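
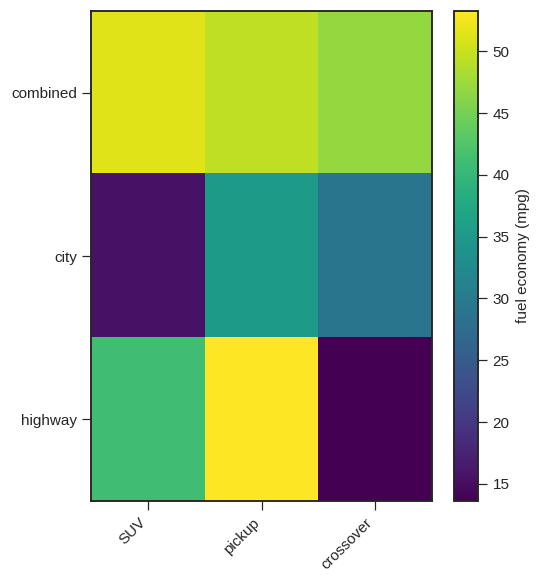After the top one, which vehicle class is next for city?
Top 3 for city: pickup ≈ 35, crossover ≈ 30, SUV ≈ 15.

crossover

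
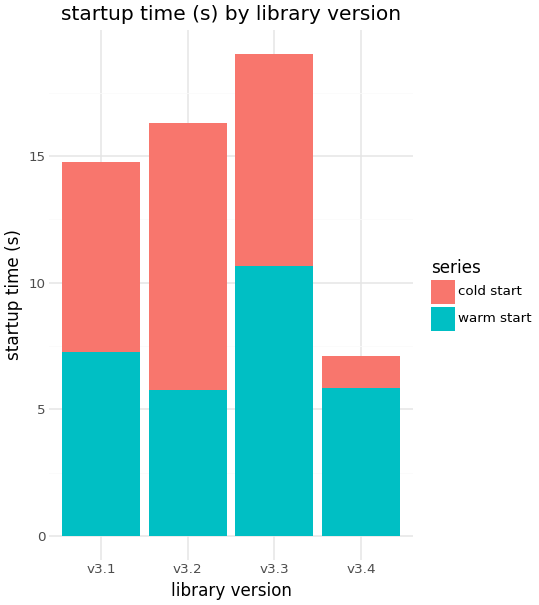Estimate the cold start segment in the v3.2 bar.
≈ 10

cold start top ≈ 16, bottom ≈ 6; segment ≈ 10.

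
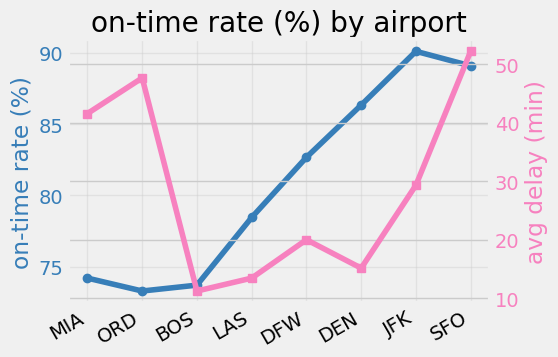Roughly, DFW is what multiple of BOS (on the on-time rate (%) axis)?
≈ 1.11×

DFW ≈ 82, BOS ≈ 74; 82/74 ≈ 1.11.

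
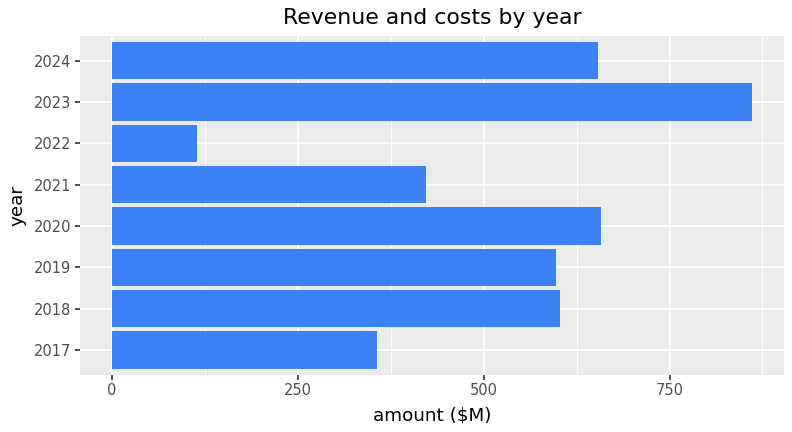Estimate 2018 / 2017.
≈ 1.5×

2018 ≈ 600, 2017 ≈ 400; 600/400 ≈ 1.5.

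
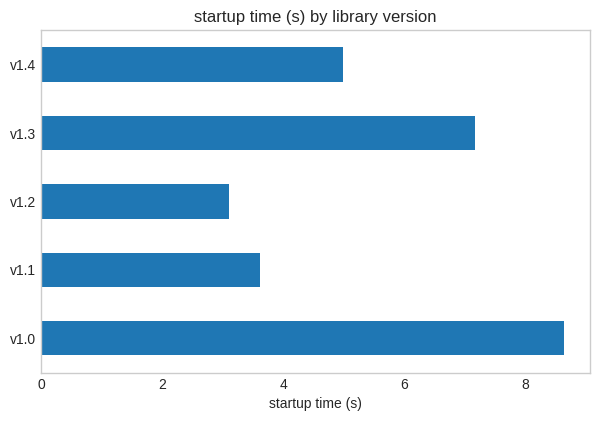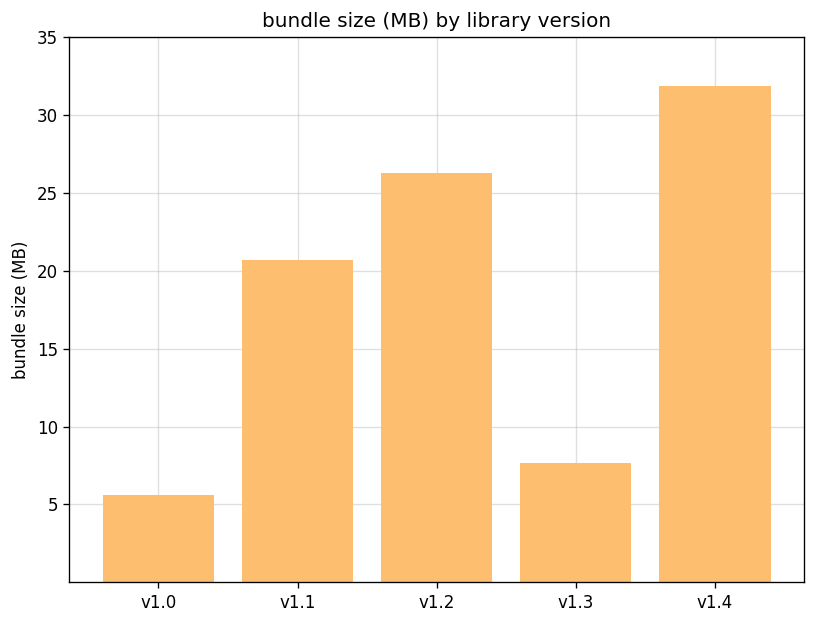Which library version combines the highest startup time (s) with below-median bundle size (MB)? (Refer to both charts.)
v1.0

Chart 2 median bundle size (MB) ≈ 20; below-median library versions: v1.0, v1.3. Among those, v1.0 has the highest startup time (s) (≈ 9).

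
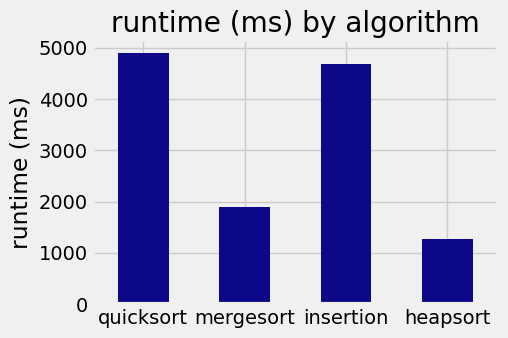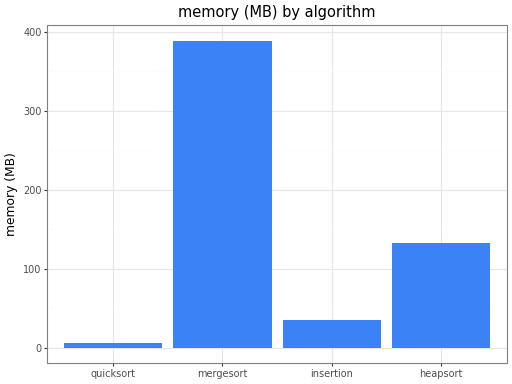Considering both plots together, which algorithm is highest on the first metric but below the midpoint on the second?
Chart 2 median memory (MB) ≈ 100; below-median algorithms: quicksort, insertion. Among those, quicksort has the highest runtime (ms) (≈ 5000).

quicksort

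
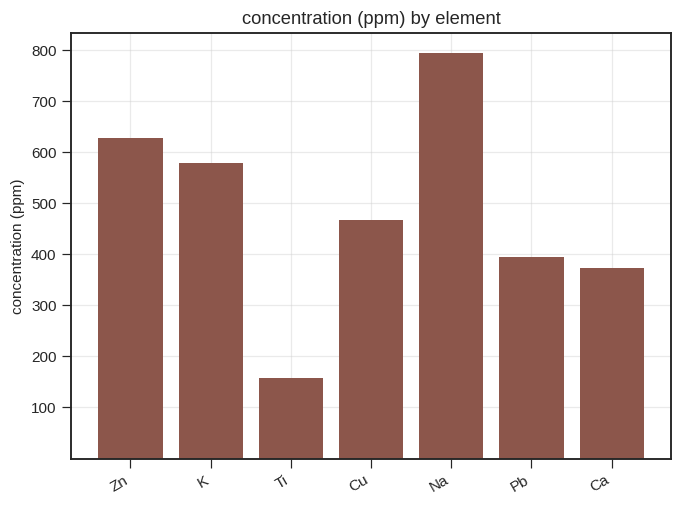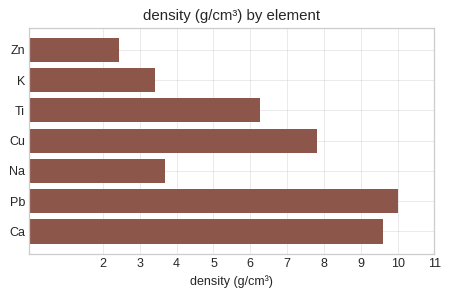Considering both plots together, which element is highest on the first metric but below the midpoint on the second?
Chart 2 median density (g/cm³) ≈ 6; below-median elements: Zn, K, Na. Among those, Na has the highest concentration (ppm) (≈ 800).

Na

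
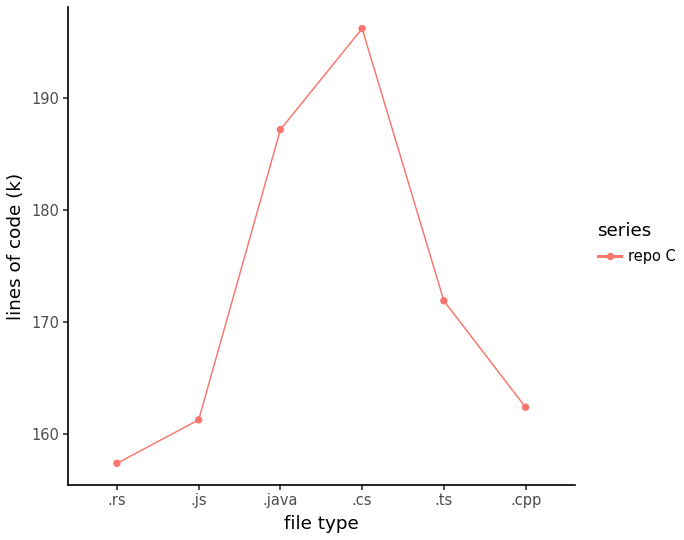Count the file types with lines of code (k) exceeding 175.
Above 175: .java, .cs.

2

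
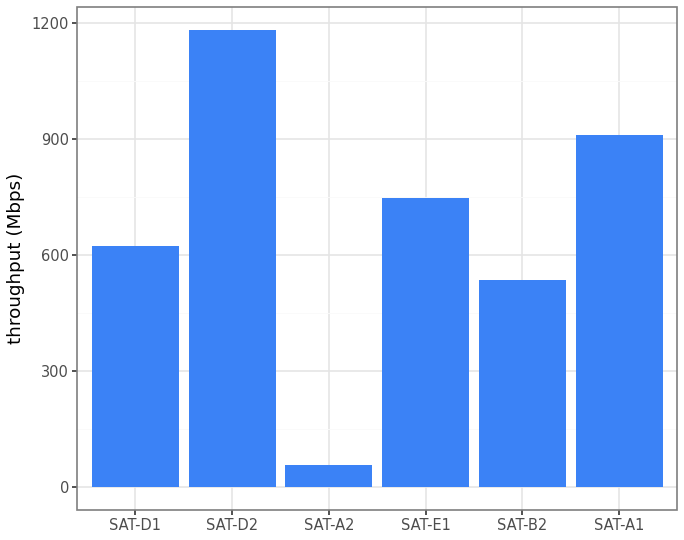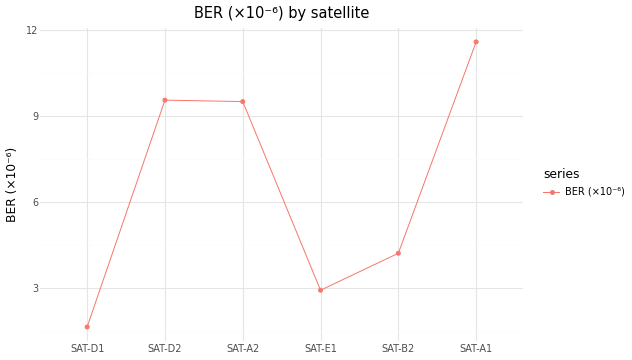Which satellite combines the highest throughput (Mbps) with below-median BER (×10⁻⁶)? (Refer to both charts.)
Chart 2 median BER (×10⁻⁶) ≈ 6; below-median satellites: SAT-D1, SAT-E1, SAT-B2. Among those, SAT-E1 has the highest throughput (Mbps) (≈ 800).

SAT-E1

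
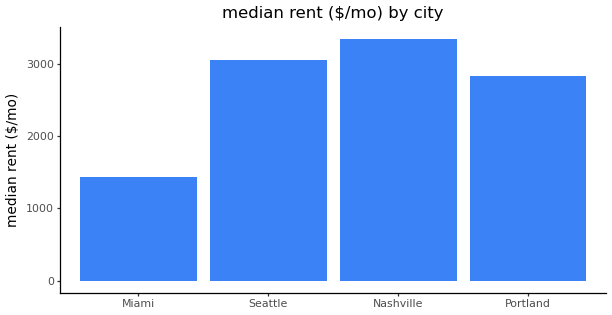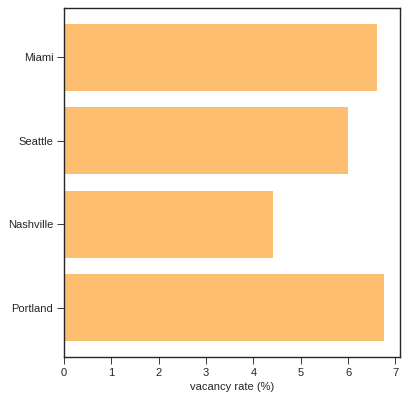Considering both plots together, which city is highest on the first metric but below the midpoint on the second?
Chart 2 median vacancy rate (%) ≈ 6; below-median cities: Seattle, Nashville. Among those, Nashville has the highest median rent ($/mo) (≈ 3500).

Nashville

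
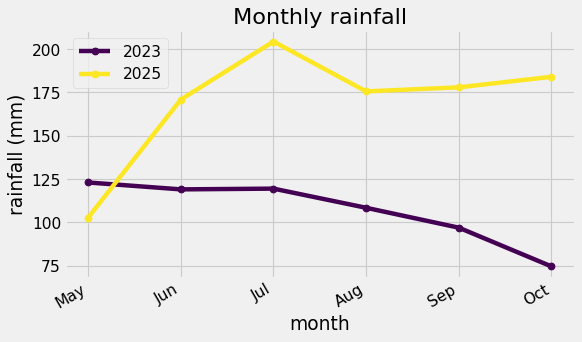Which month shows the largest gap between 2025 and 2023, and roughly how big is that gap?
Oct, ≈ 100 mm

Oct: 2025 ≈ 180, 2023 ≈ 80 → gap ≈ 100. Next-largest (Jul) is only ≈ 80.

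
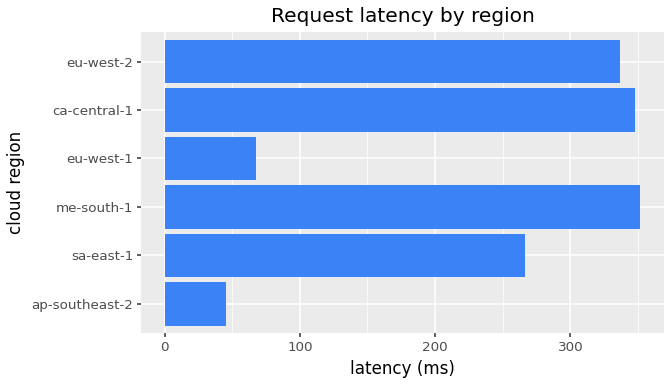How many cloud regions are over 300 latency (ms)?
Above 300: me-south-1, ca-central-1, eu-west-2.

3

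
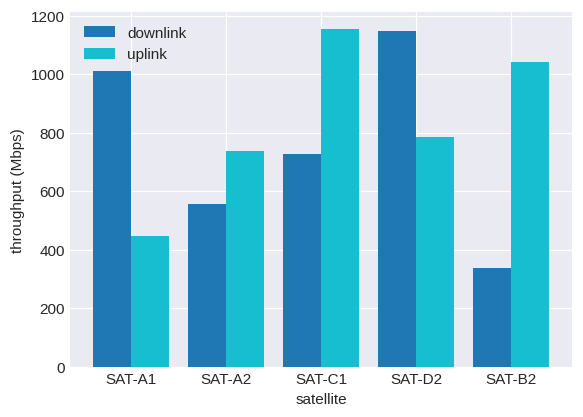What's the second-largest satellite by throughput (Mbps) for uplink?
SAT-B2

Top 3 for uplink: SAT-C1 ≈ 1200, SAT-B2 ≈ 1000, SAT-D2 ≈ 800.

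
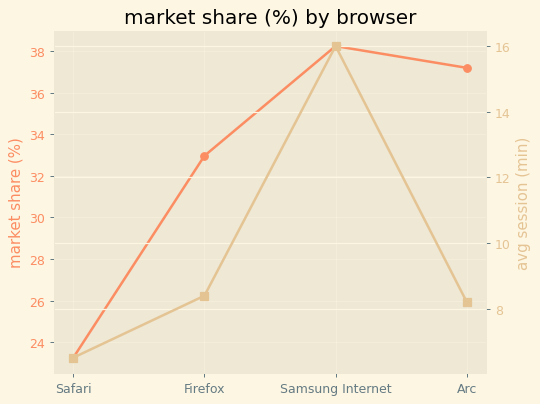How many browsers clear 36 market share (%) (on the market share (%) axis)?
2

Above 36: Samsung Internet, Arc.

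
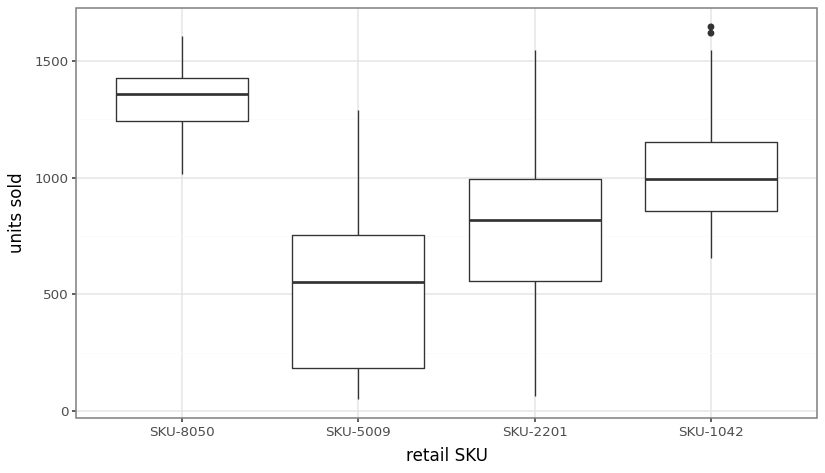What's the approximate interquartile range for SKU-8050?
Q3 ≈ 1400, Q1 ≈ 1200; IQR ≈ 200.

≈ 200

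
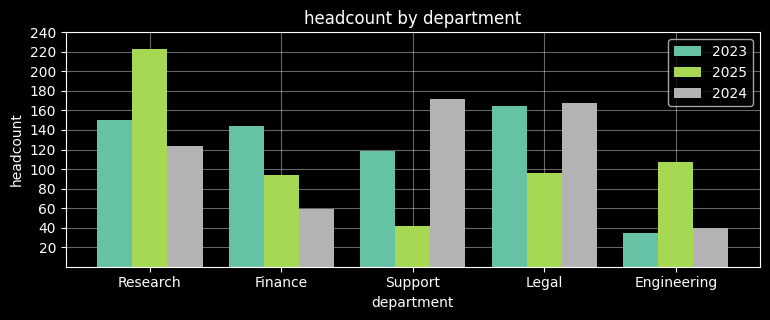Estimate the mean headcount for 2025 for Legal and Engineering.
≈ 100

(100 + 100) / 2 ≈ 100.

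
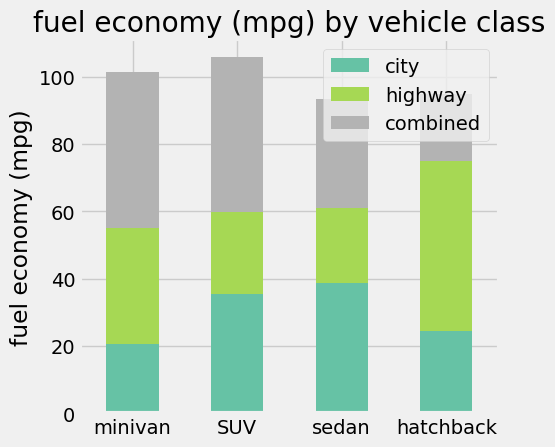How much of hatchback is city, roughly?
≈ 20

city top ≈ 20, bottom ≈ 0; segment ≈ 20.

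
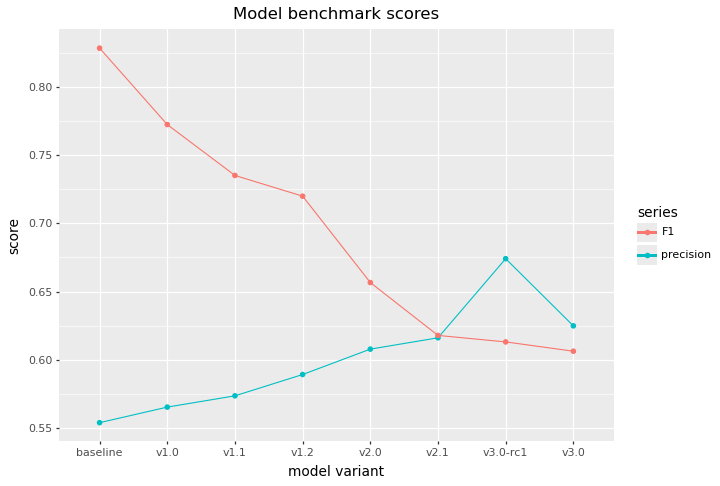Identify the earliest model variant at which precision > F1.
v3.0-rc1

v2.1: precision ≈ 0.60 vs F1 ≈ 0.60 (not yet); v3.0-rc1: precision ≈ 0.65 vs F1 ≈ 0.60 (first crossover).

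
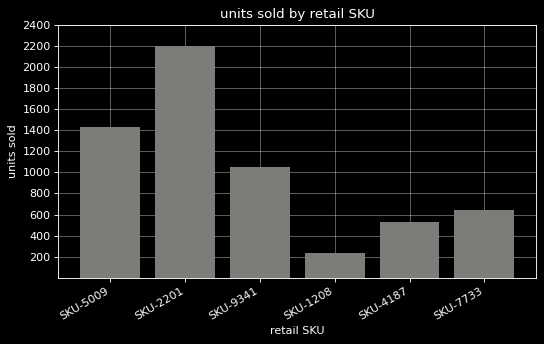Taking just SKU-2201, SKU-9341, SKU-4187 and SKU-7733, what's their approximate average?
≈ 1100

(2200 + 1000 + 600 + 600) / 4 ≈ 1100.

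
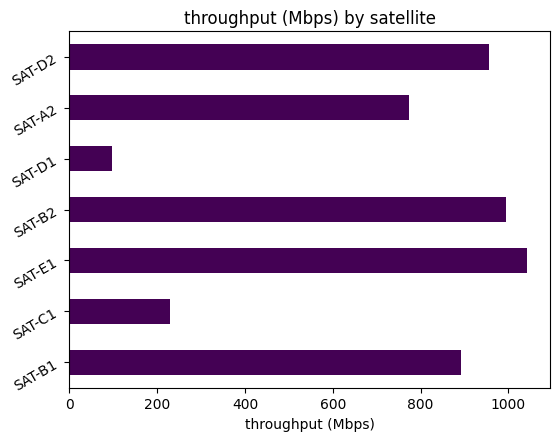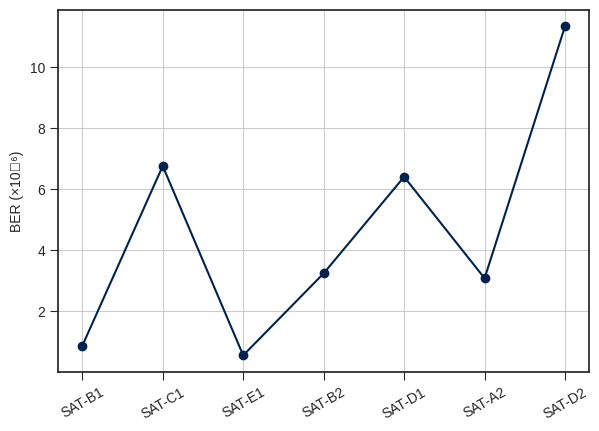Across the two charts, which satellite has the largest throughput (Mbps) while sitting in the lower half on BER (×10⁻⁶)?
SAT-E1

Chart 2 median BER (×10⁻⁶) ≈ 4; below-median satellites: SAT-B1, SAT-E1, SAT-A2. Among those, SAT-E1 has the highest throughput (Mbps) (≈ 1000).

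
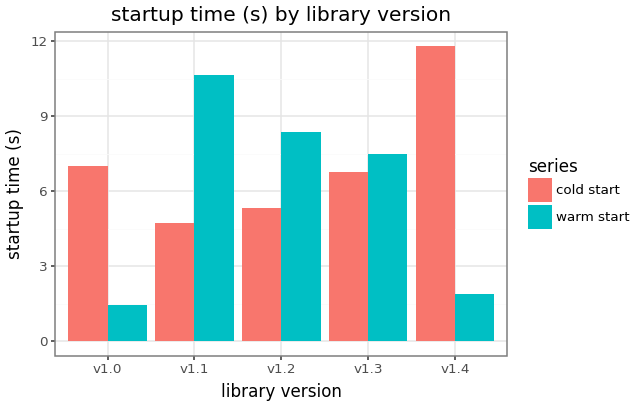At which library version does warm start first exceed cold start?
v1.1

v1.0: warm start ≈ 1 vs cold start ≈ 7 (not yet); v1.1: warm start ≈ 11 vs cold start ≈ 5 (first crossover).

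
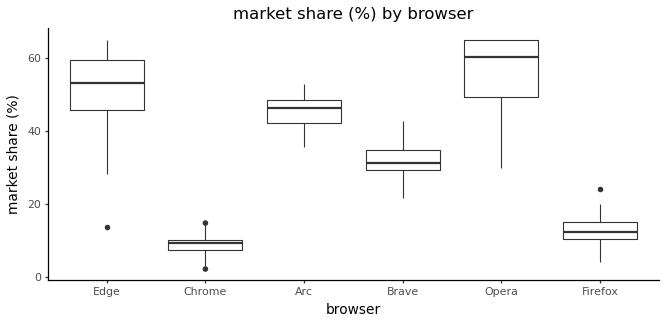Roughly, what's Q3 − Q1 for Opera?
Q3 ≈ 65, Q1 ≈ 50; IQR ≈ 15.

≈ 15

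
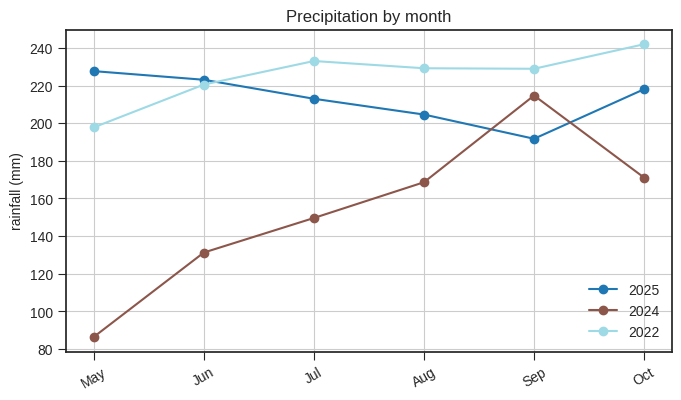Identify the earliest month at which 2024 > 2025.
Aug: 2024 ≈ 160 vs 2025 ≈ 200 (not yet); Sep: 2024 ≈ 220 vs 2025 ≈ 200 (first crossover).

Sep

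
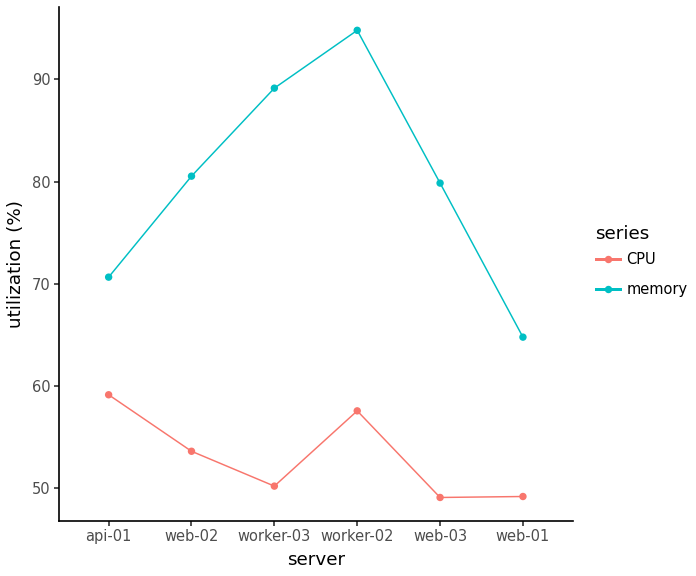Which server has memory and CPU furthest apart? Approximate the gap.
worker-03: memory ≈ 90, CPU ≈ 50 → gap ≈ 40. Next-largest (worker-02) is only ≈ 35.

worker-03, ≈ 40 %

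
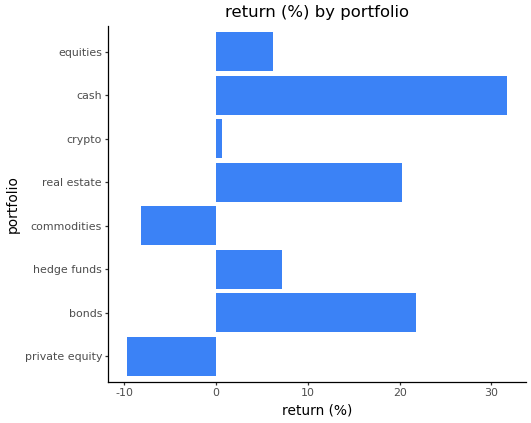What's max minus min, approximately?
Max cash ≈ 30, min private equity ≈ -10; range ≈ 40.

≈ 40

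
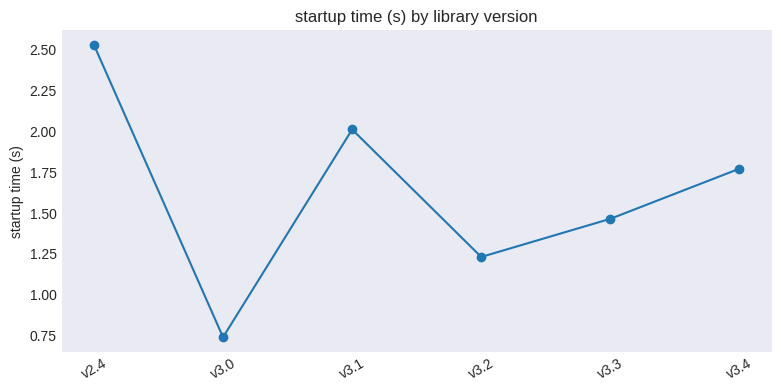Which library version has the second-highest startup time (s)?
v3.1

Top 3: v2.4 ≈ 2.6, v3.1 ≈ 2.0, v3.4 ≈ 1.8.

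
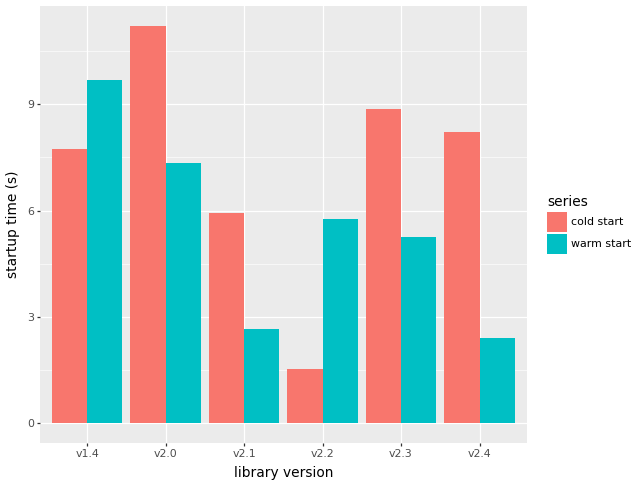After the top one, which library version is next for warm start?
v2.0

Top 3 for warm start: v1.4 ≈ 10, v2.0 ≈ 7, v2.2 ≈ 6.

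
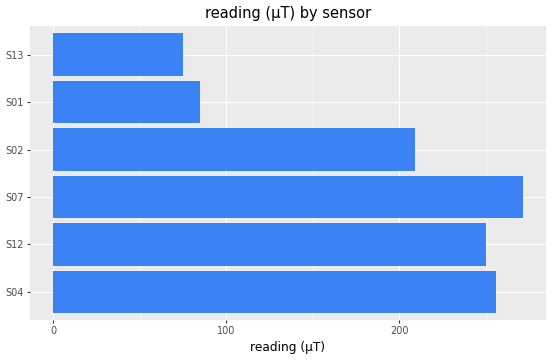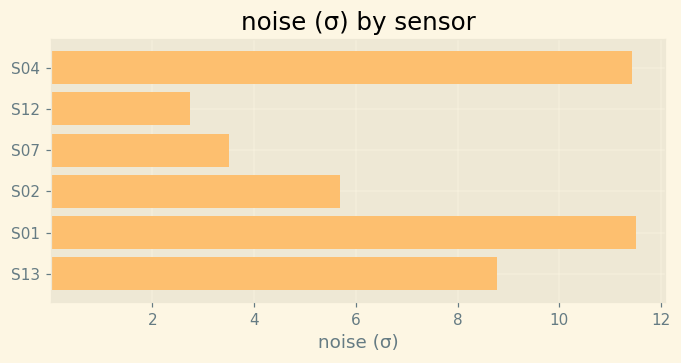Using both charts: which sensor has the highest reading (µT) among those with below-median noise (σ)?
Chart 2 median noise (σ) ≈ 8; below-median sensors: S12, S07, S02. Among those, S07 has the highest reading (µT) (≈ 275).

S07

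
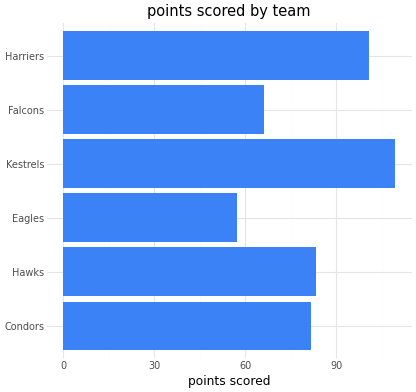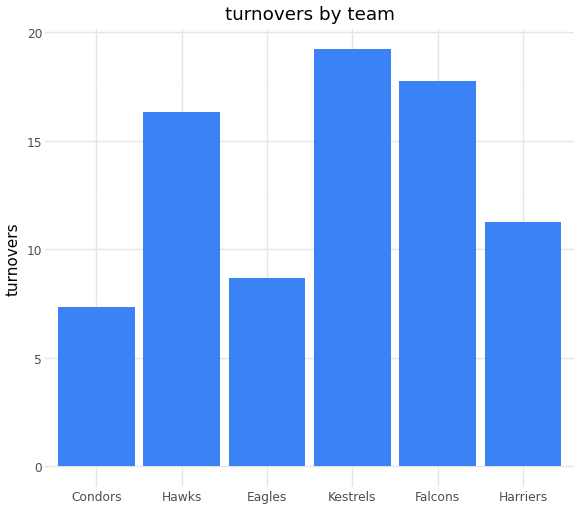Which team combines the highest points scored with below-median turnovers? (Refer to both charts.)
Chart 2 median turnovers ≈ 14; below-median teams: Condors, Eagles, Harriers. Among those, Harriers has the highest points scored (≈ 100).

Harriers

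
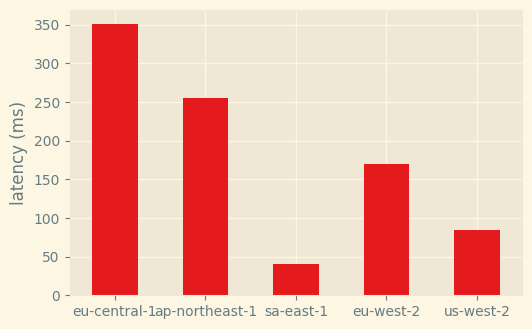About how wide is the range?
Max eu-central-1 ≈ 350, min sa-east-1 ≈ 50; range ≈ 300.

≈ 300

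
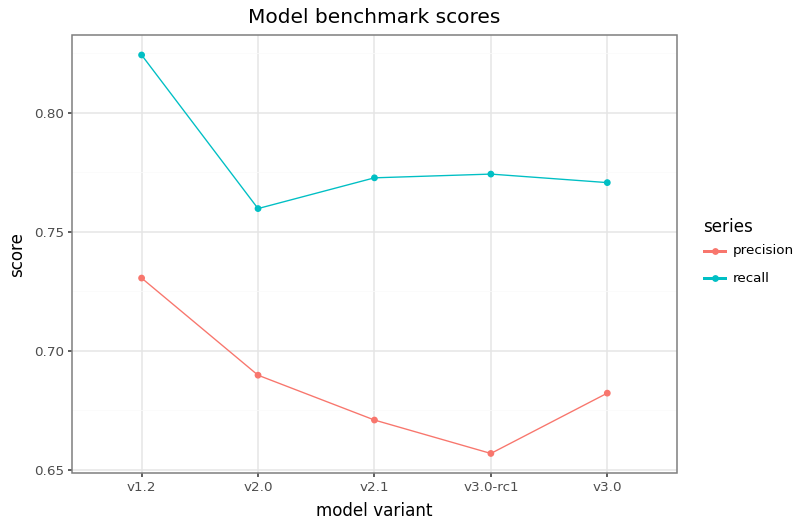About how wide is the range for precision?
Max v1.2 ≈ 0.74, min v3.0-rc1 ≈ 0.66; range ≈ 0.08.

≈ 0.08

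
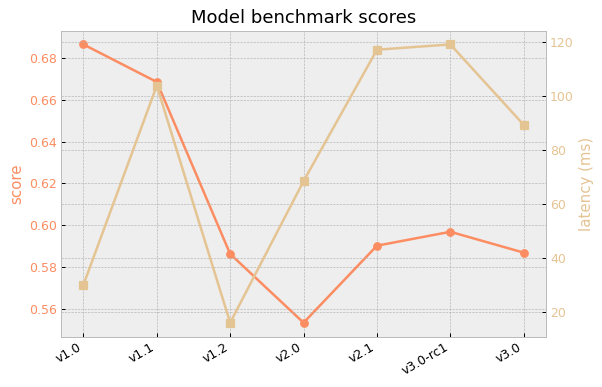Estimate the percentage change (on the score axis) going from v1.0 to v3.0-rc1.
v1.0 ≈ 0.68, v3.0-rc1 ≈ 0.60; (0.60 − 0.68) / 0.68 ≈ -11.8%.

≈ -11.8%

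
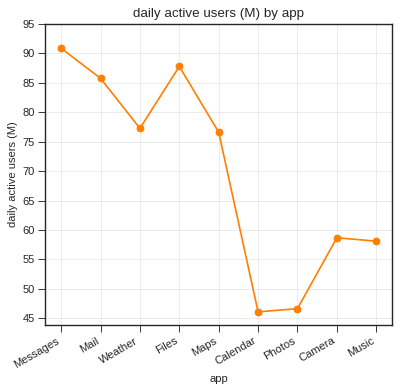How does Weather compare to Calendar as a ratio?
Weather ≈ 75, Calendar ≈ 45; 75/45 ≈ 1.67.

≈ 1.67×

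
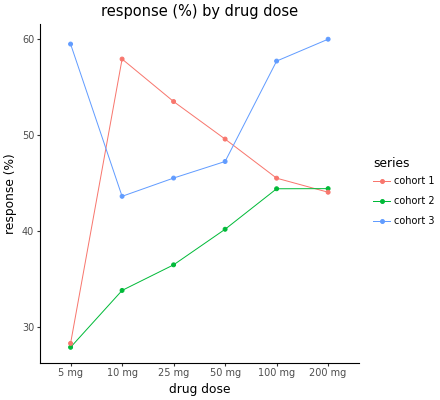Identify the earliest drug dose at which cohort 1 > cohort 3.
10 mg

5 mg: cohort 1 ≈ 30 vs cohort 3 ≈ 60 (not yet); 10 mg: cohort 1 ≈ 60 vs cohort 3 ≈ 45 (first crossover).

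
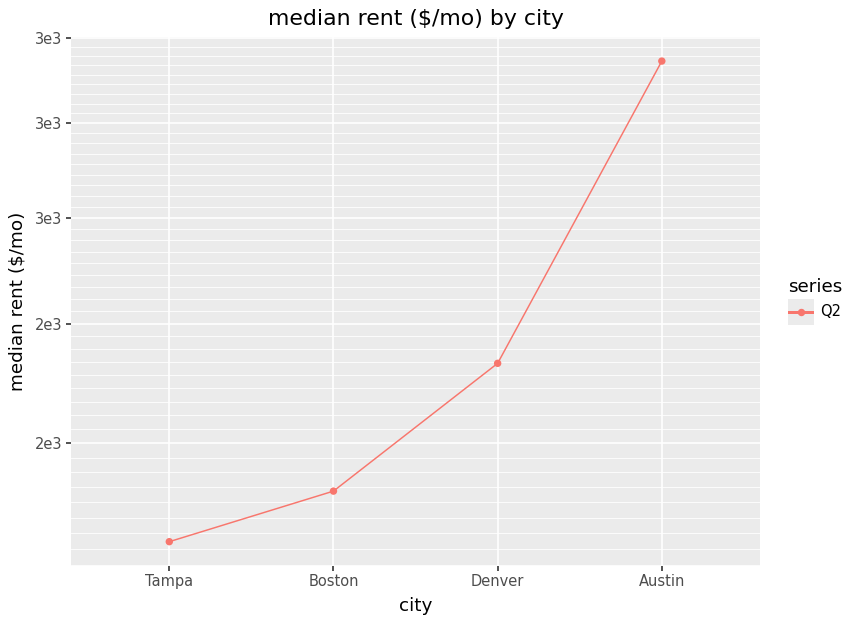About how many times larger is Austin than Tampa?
Austin ≈ 3200, Tampa ≈ 1800; 3200/1800 ≈ 1.78.

≈ 1.78×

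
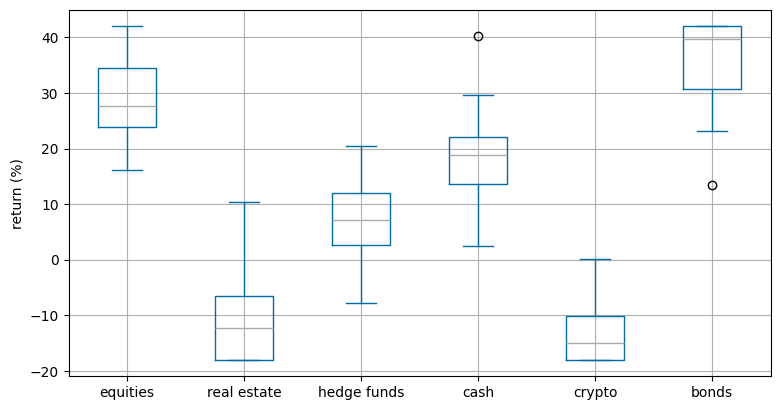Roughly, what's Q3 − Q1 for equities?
≈ 10

Q3 ≈ 35, Q1 ≈ 25; IQR ≈ 10.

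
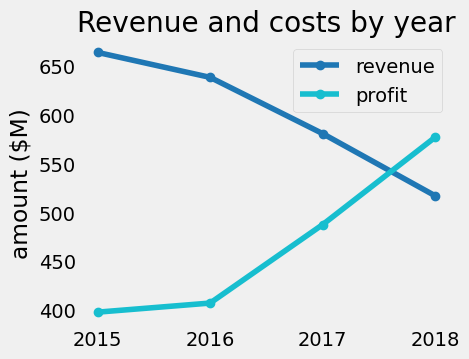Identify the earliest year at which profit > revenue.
2017: profit ≈ 475 vs revenue ≈ 575 (not yet); 2018: profit ≈ 575 vs revenue ≈ 525 (first crossover).

2018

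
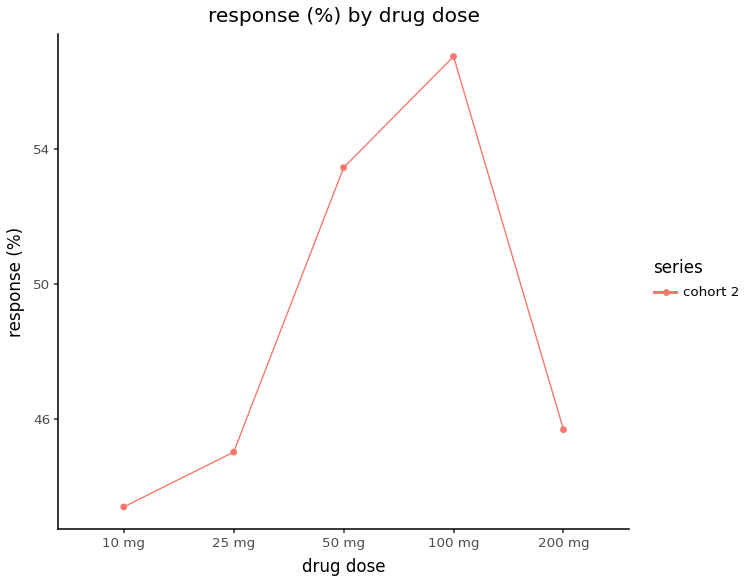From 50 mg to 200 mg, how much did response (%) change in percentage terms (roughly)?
≈ -14.8%

50 mg ≈ 54, 200 mg ≈ 46; (46 − 54) / 54 ≈ -14.8%.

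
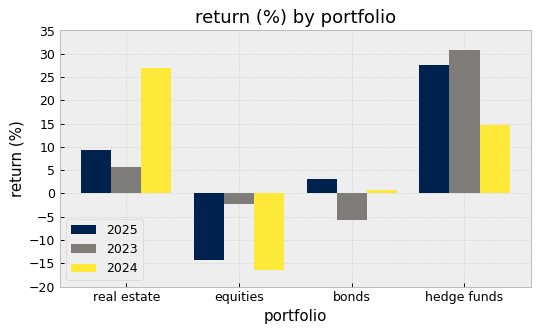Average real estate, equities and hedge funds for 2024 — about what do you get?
(25 + -15 + 15) / 3 ≈ 8.

≈ 8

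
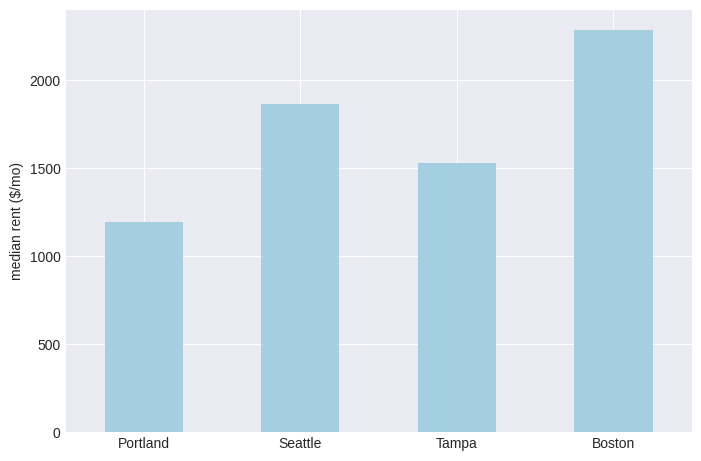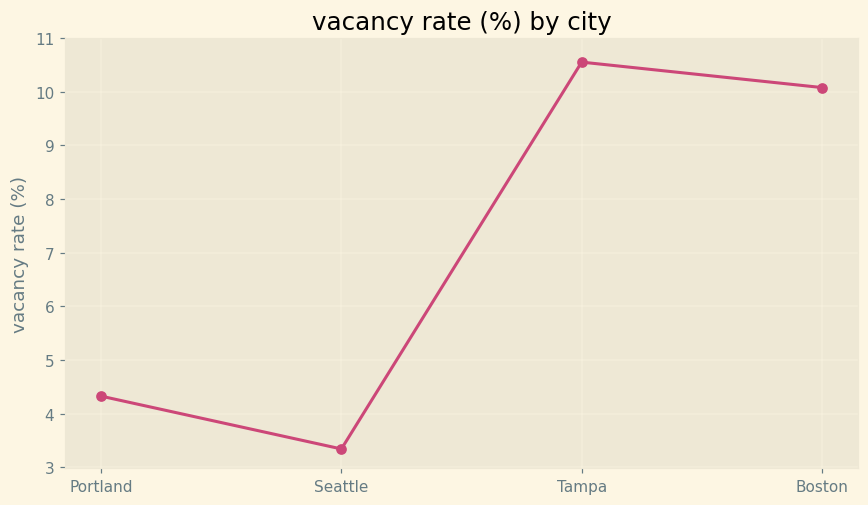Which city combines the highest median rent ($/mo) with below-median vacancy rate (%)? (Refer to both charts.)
Chart 2 median vacancy rate (%) ≈ 7; below-median cities: Portland, Seattle. Among those, Seattle has the highest median rent ($/mo) (≈ 2000).

Seattle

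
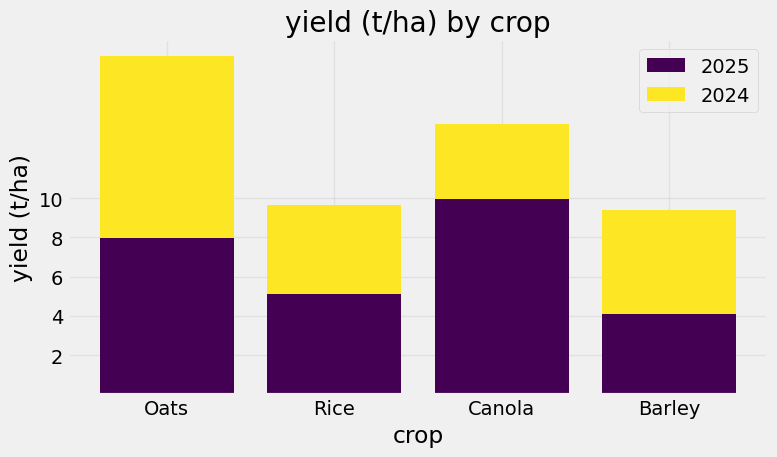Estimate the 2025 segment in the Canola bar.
≈ 10

2025 top ≈ 10, bottom ≈ 0; segment ≈ 10.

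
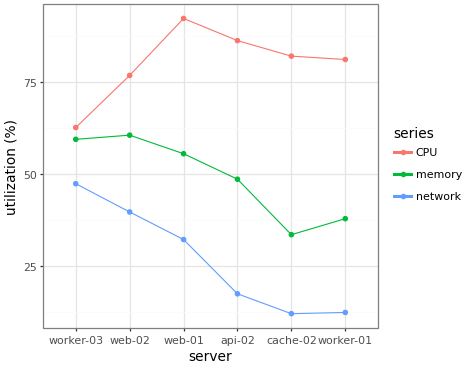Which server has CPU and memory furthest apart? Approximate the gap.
cache-02: CPU ≈ 80, memory ≈ 30 → gap ≈ 50. Next-largest (worker-01) is only ≈ 40.

cache-02, ≈ 50 %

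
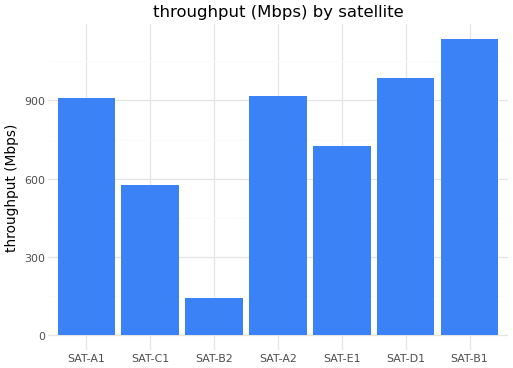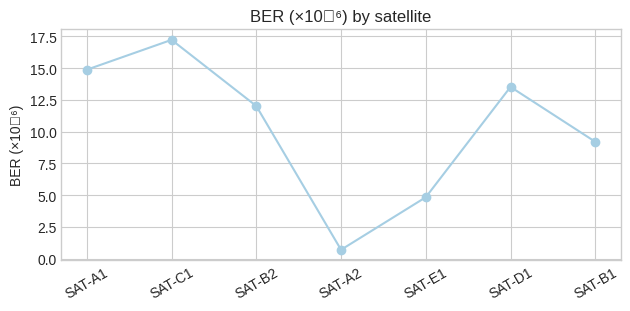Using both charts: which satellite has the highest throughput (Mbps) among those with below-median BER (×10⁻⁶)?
SAT-B1

Chart 2 median BER (×10⁻⁶) ≈ 12; below-median satellites: SAT-A2, SAT-E1, SAT-B1. Among those, SAT-B1 has the highest throughput (Mbps) (≈ 1200).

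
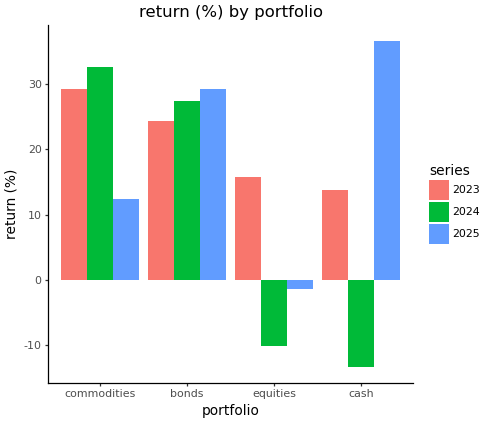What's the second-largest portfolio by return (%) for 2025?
Top 3 for 2025: cash ≈ 35, bonds ≈ 30, commodities ≈ 10.

bonds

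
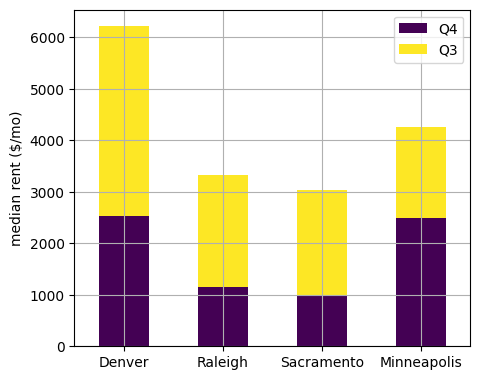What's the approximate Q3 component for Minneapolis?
Q3 top ≈ 4000, bottom ≈ 2000; segment ≈ 2000.

≈ 2000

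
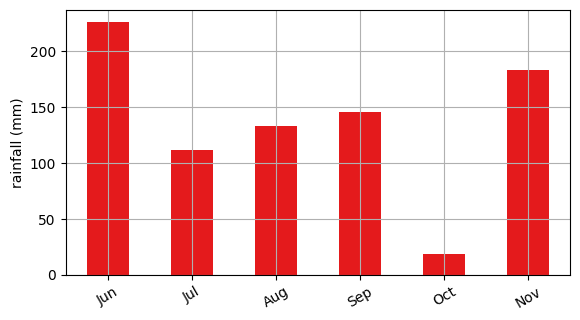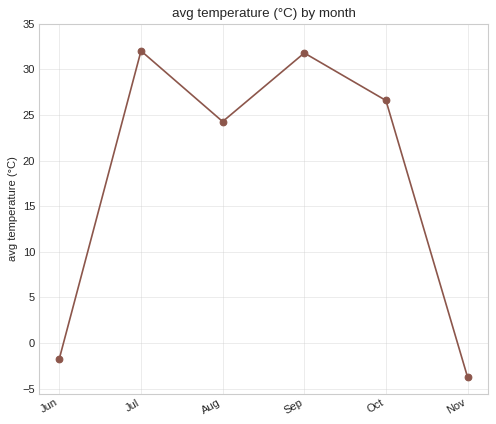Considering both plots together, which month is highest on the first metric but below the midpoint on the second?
Jun

Chart 2 median avg temperature (°C) ≈ 25; below-median months: Jun, Aug, Nov. Among those, Jun has the highest rainfall (mm) (≈ 225).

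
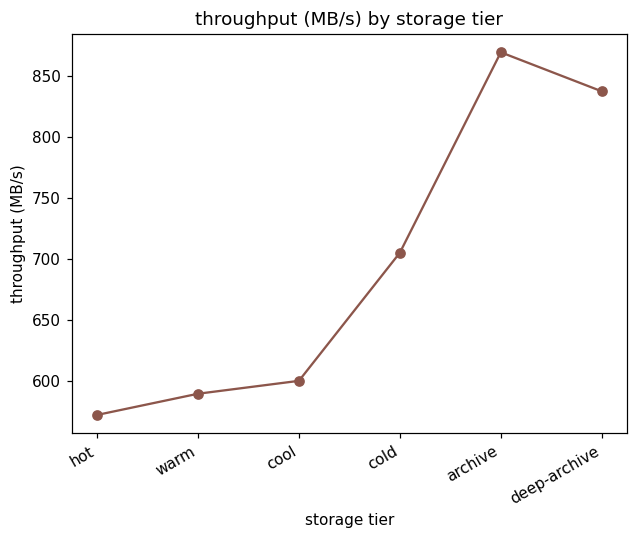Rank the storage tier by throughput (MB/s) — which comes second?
deep-archive

Top 3: archive ≈ 875, deep-archive ≈ 825, cold ≈ 700.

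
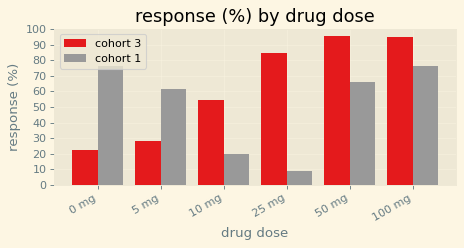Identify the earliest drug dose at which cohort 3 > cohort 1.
5 mg: cohort 3 ≈ 30 vs cohort 1 ≈ 60 (not yet); 10 mg: cohort 3 ≈ 50 vs cohort 1 ≈ 20 (first crossover).

10 mg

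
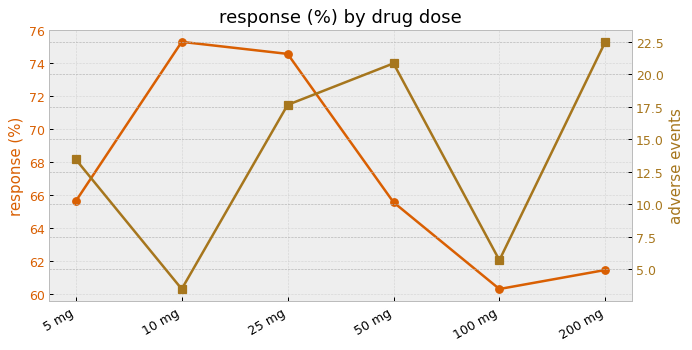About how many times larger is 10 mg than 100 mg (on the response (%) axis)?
10 mg ≈ 76, 100 mg ≈ 60; 76/60 ≈ 1.27.

≈ 1.27×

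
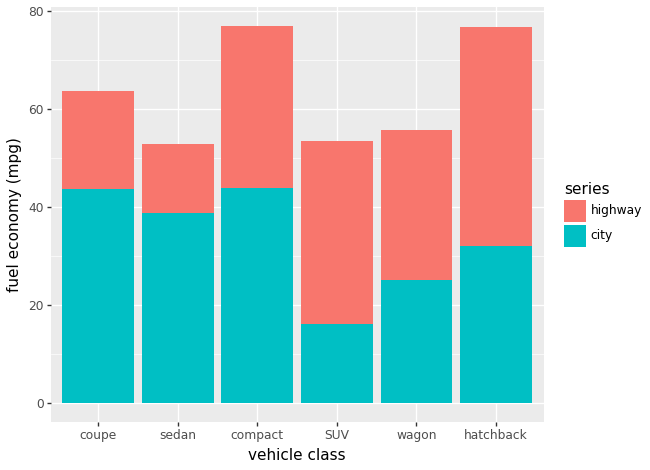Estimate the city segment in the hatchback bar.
≈ 30

city top ≈ 30, bottom ≈ 0; segment ≈ 30.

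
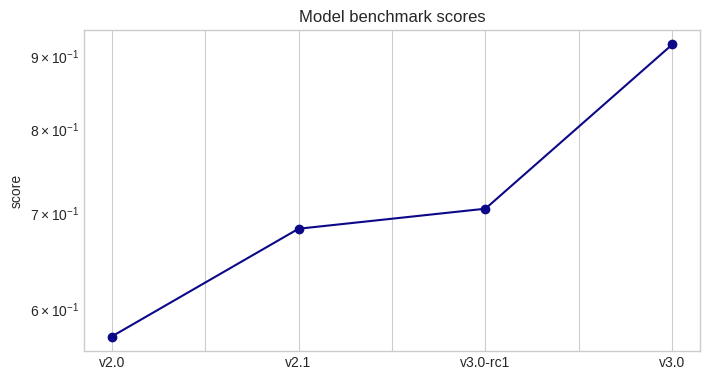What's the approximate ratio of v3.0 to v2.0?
v3.0 ≈ 0.90, v2.0 ≈ 0.55; 0.90/0.55 ≈ 1.64.

≈ 1.64×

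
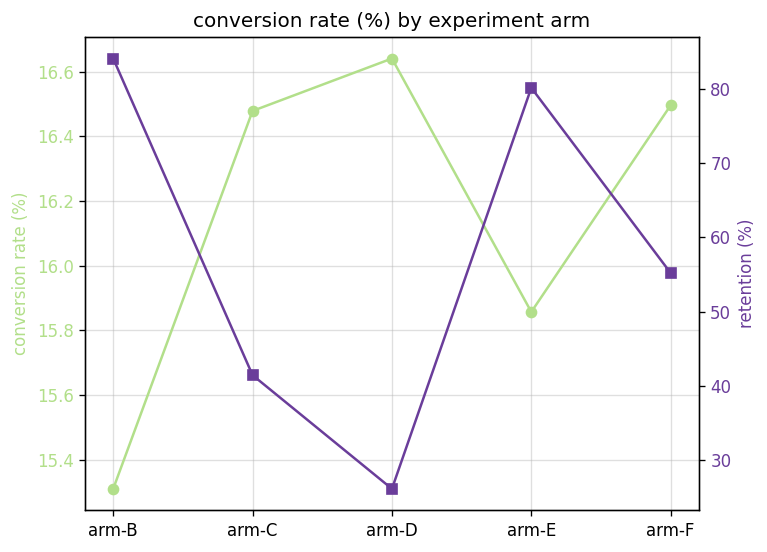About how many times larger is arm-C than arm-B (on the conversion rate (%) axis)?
≈ 1.06×

arm-C ≈ 16.4, arm-B ≈ 15.4; 16.4/15.4 ≈ 1.06.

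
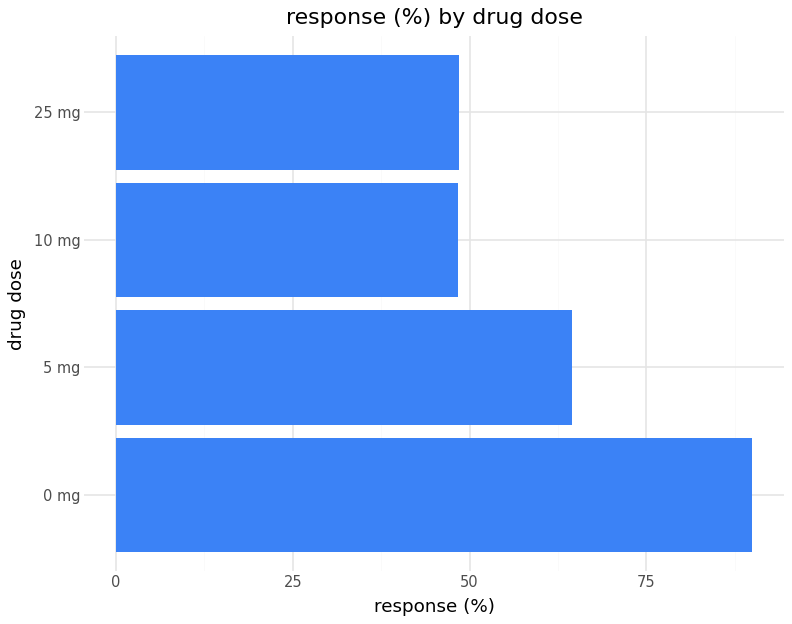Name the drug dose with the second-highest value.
5 mg

Top 3: 0 mg ≈ 90, 5 mg ≈ 60, 25 mg ≈ 50.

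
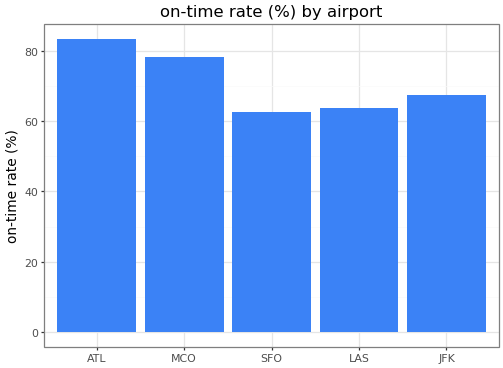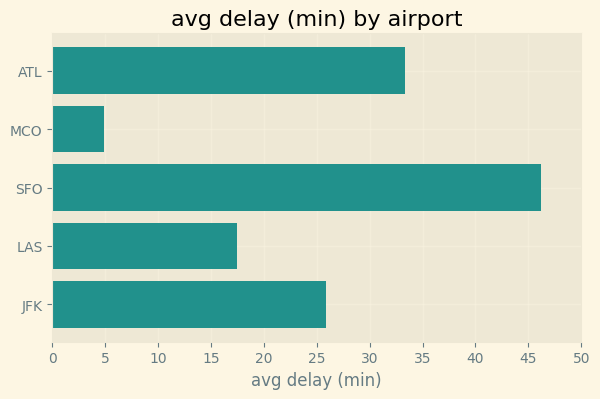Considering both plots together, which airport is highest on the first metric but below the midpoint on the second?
MCO

Chart 2 median avg delay (min) ≈ 25; below-median airports: MCO, LAS. Among those, MCO has the highest on-time rate (%) (≈ 80).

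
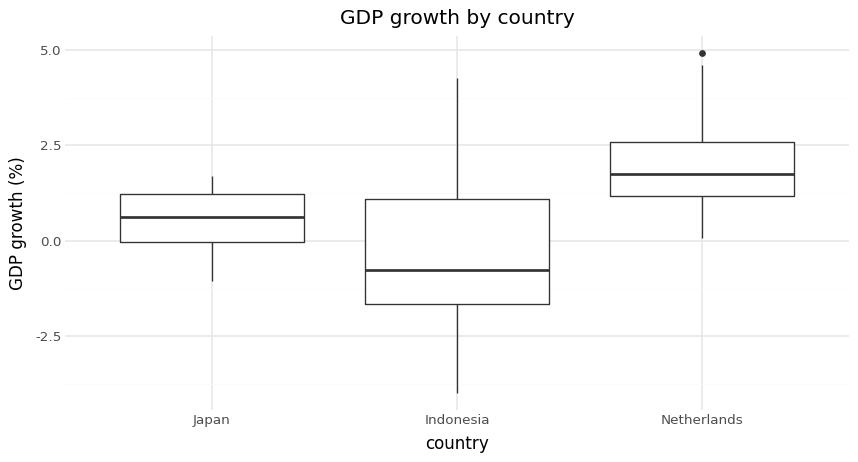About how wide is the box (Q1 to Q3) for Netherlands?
≈ 1.4

Q3 ≈ 2.6, Q1 ≈ 1.2; IQR ≈ 1.4.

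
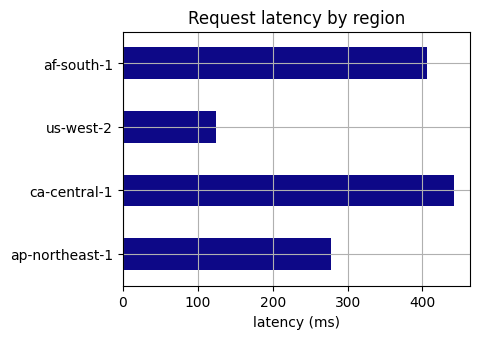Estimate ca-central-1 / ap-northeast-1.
≈ 1.5×

ca-central-1 ≈ 450, ap-northeast-1 ≈ 300; 450/300 ≈ 1.5.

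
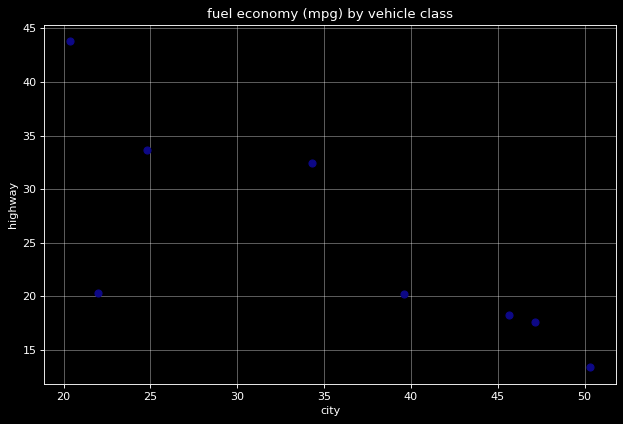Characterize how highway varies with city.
negative, strong

Points are negatively correlated; strong (|r| ≈ 0.8).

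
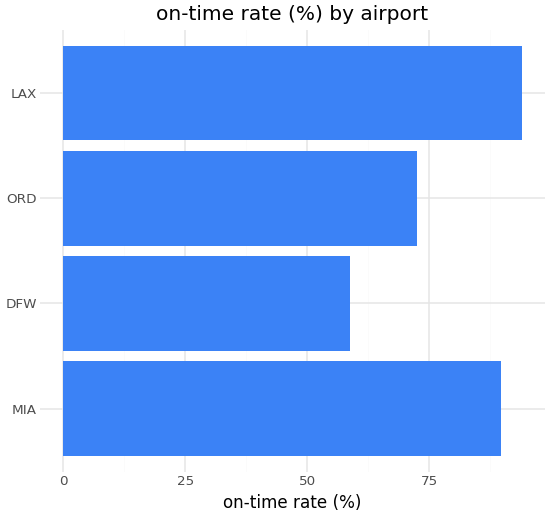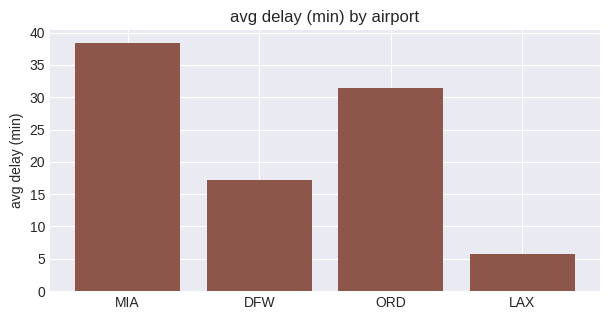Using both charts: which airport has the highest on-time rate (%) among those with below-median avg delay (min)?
Chart 2 median avg delay (min) ≈ 25; below-median airports: DFW, LAX. Among those, LAX has the highest on-time rate (%) (≈ 90).

LAX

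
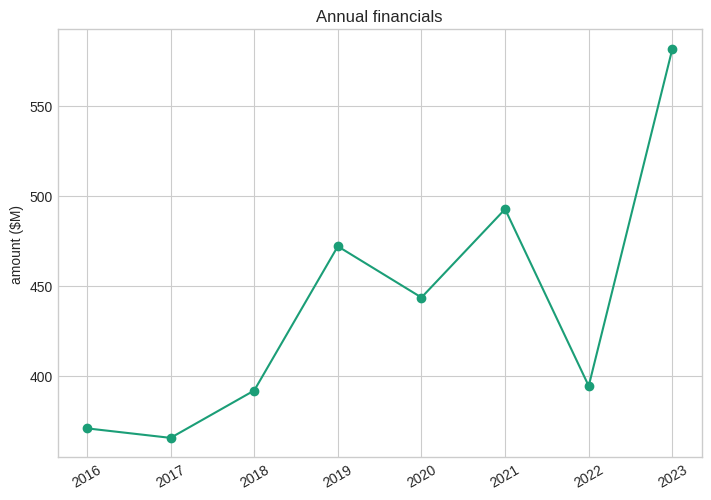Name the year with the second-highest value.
2021

Top 3: 2023 ≈ 580, 2021 ≈ 500, 2019 ≈ 480.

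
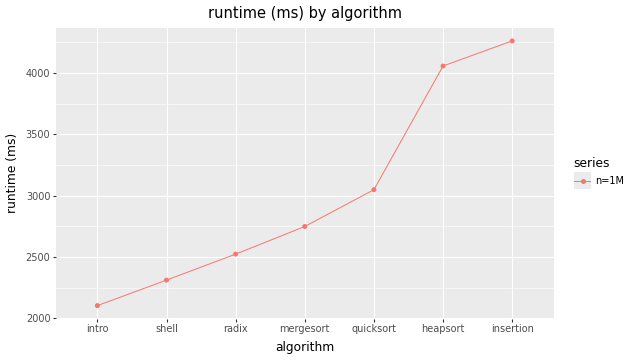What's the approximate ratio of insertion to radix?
insertion ≈ 4200, radix ≈ 2600; 4200/2600 ≈ 1.62.

≈ 1.62×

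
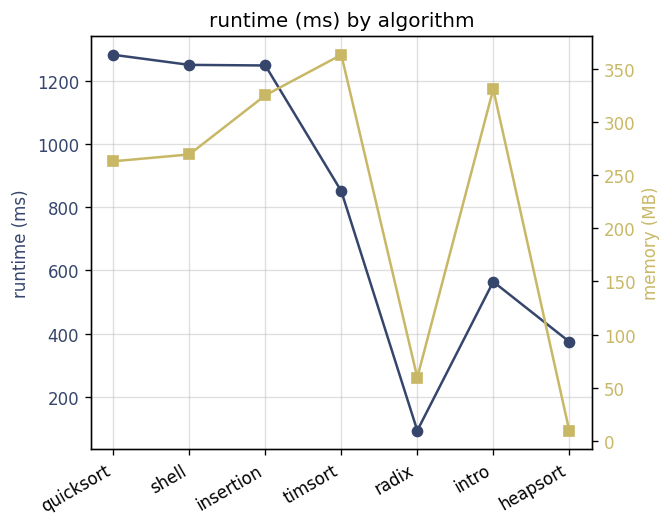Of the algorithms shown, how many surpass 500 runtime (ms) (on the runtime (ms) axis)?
5

Above 500: quicksort, shell, insertion, timsort, intro.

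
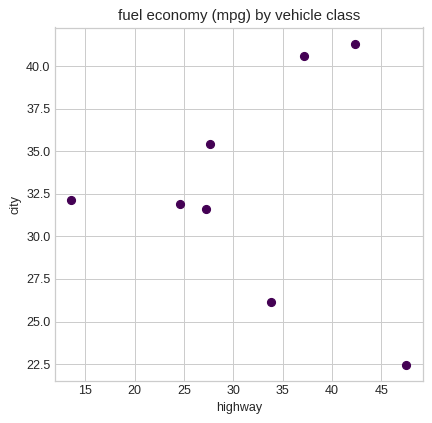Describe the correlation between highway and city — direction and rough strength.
Points are roughly uncorrelated; weak (|r| ≈ 0.1).

no clear correlation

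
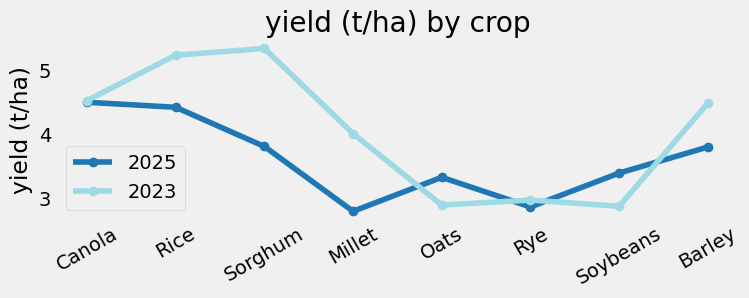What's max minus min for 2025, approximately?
≈ 1.5

Max Canola ≈ 4.5, min Millet ≈ 3.0; range ≈ 1.5.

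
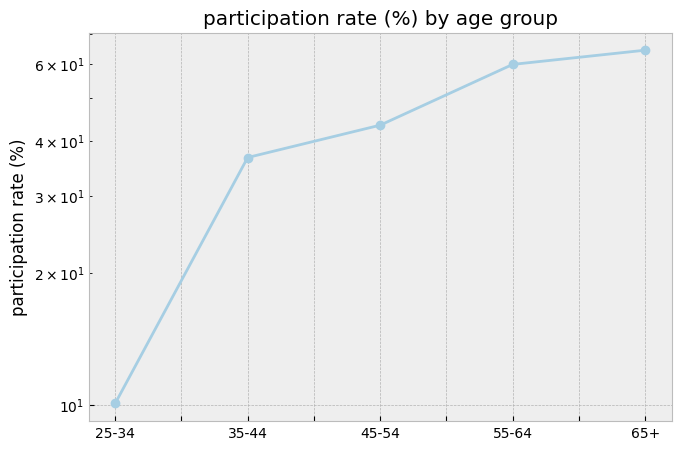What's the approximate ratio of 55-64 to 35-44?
≈ 1.71×

55-64 ≈ 60, 35-44 ≈ 35; 60/35 ≈ 1.71.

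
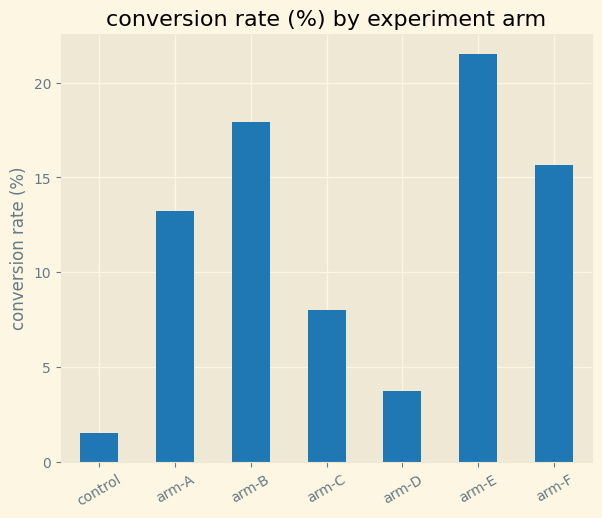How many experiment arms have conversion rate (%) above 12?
Above 12: arm-A, arm-B, arm-E, arm-F.

4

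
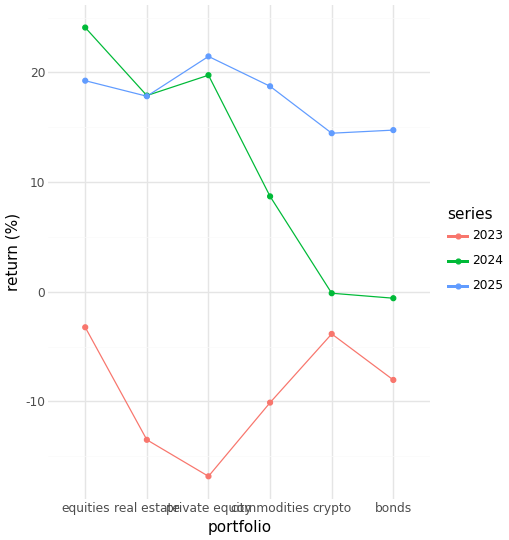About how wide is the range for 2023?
≈ 10

Max equities ≈ -5, min private equity ≈ -15; range ≈ 10.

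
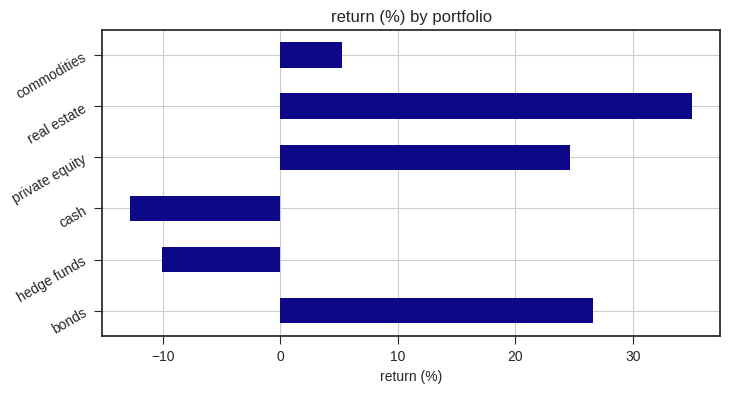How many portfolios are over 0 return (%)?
Above 0: bonds, private equity, real estate, commodities.

4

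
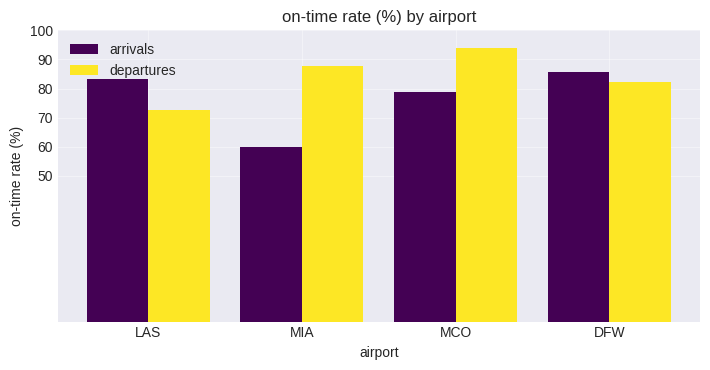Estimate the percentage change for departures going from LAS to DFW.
LAS ≈ 70, DFW ≈ 80; (80 − 70) / 70 ≈ +14.3%.

≈ +14.3%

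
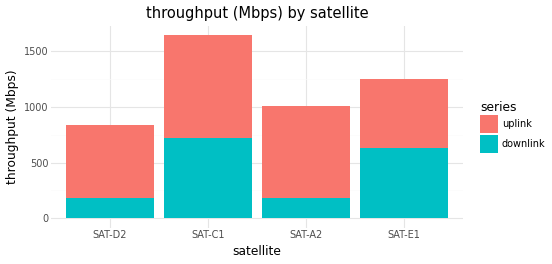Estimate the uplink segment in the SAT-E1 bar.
uplink top ≈ 1200, bottom ≈ 600; segment ≈ 600.

≈ 600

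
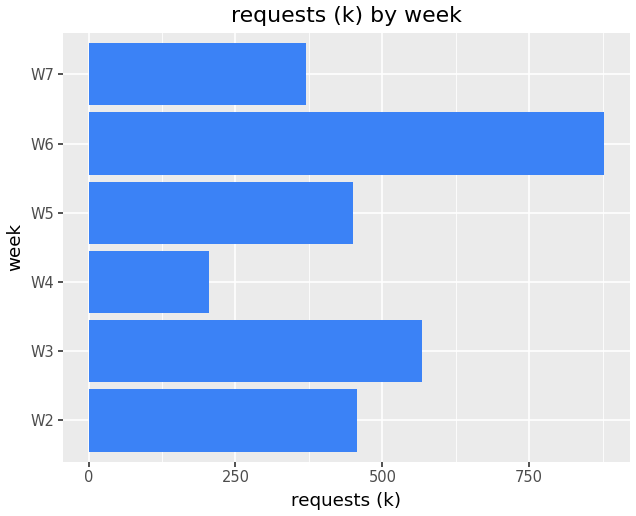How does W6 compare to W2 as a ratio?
W6 ≈ 900, W2 ≈ 500; 900/500 ≈ 1.8.

≈ 1.8×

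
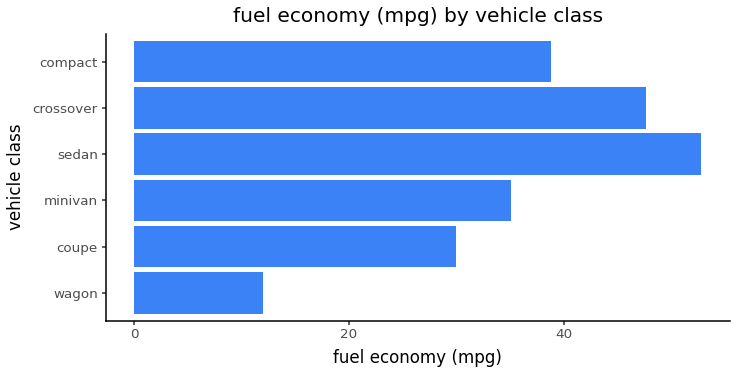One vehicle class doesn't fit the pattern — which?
wagon

wagon ≈ 10; the rest sit between ≈ 30 and ≈ 55.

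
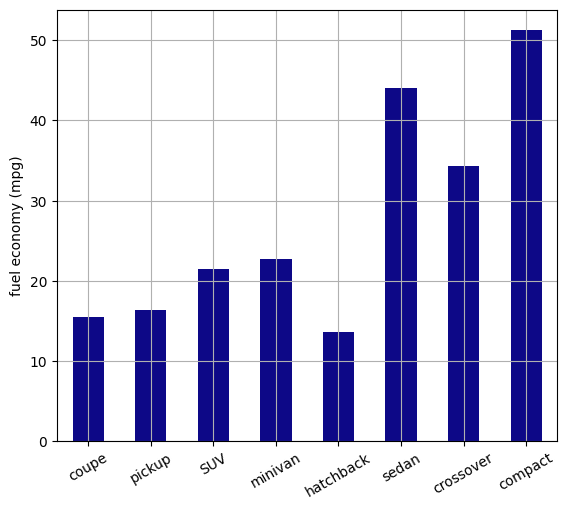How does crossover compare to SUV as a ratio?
crossover ≈ 35, SUV ≈ 20; 35/20 ≈ 1.75.

≈ 1.75×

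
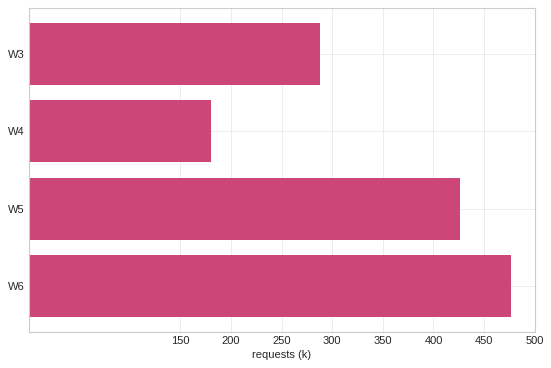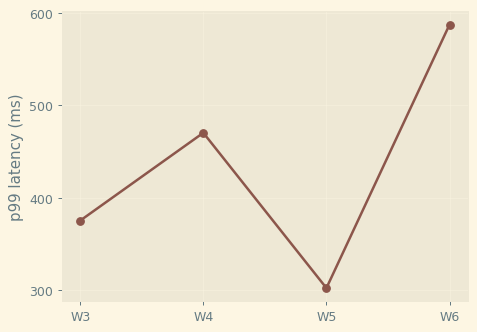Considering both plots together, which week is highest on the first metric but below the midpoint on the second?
W5

Chart 2 median p99 latency (ms) ≈ 400; below-median weeks: W3, W5. Among those, W5 has the highest requests (k) (≈ 450).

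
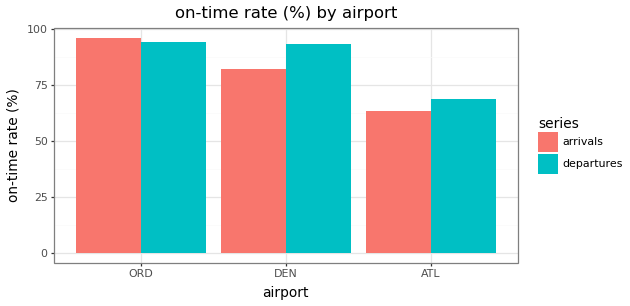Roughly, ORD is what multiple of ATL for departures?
ORD ≈ 90, ATL ≈ 70; 90/70 ≈ 1.29.

≈ 1.29×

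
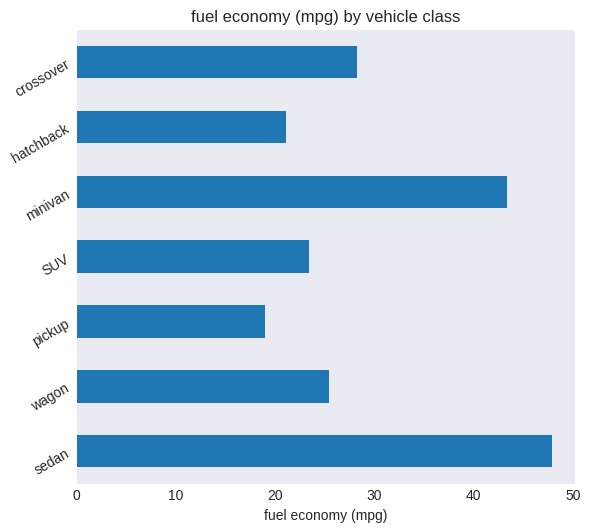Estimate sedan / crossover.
sedan ≈ 50, crossover ≈ 30; 50/30 ≈ 1.67.

≈ 1.67×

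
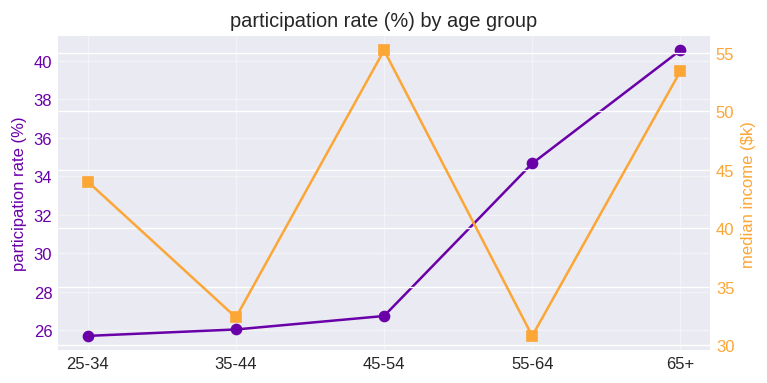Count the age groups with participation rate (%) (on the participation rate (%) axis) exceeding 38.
Above 38: 65+.

1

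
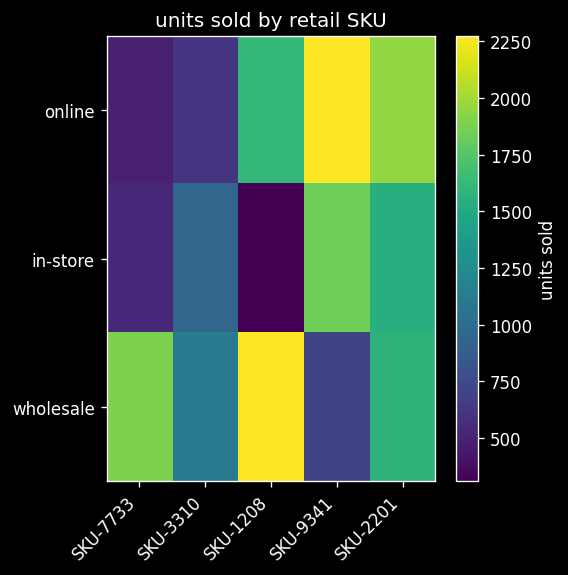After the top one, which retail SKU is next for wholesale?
Top 3 for wholesale: SKU-1208 ≈ 2200, SKU-7733 ≈ 1800, SKU-2201 ≈ 1600.

SKU-7733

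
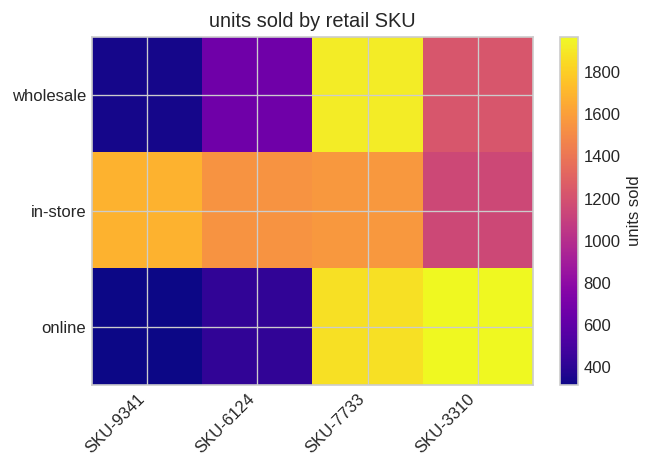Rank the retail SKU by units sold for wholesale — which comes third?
SKU-6124

Top 4 for wholesale: SKU-7733 ≈ 2000, SKU-3310 ≈ 1200, SKU-6124 ≈ 600, SKU-9341 ≈ 400.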